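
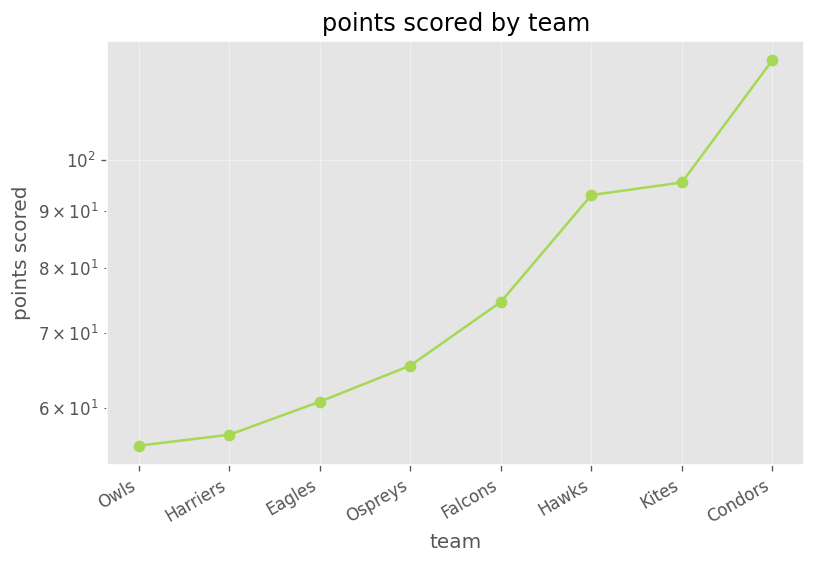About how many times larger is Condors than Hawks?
Condors ≈ 120, Hawks ≈ 90; 120/90 ≈ 1.33.

≈ 1.33×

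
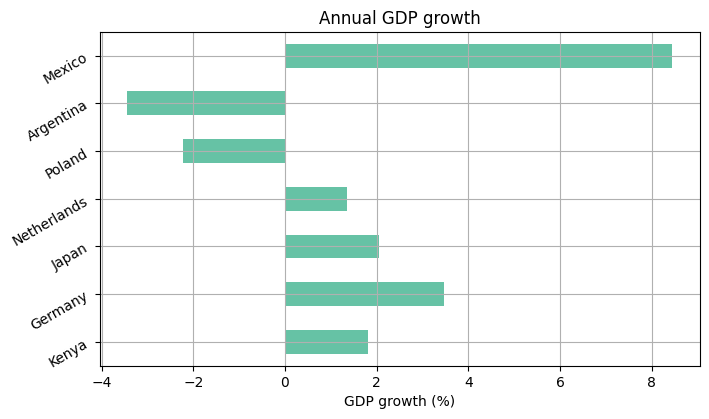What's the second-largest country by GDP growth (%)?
Top 3: Mexico ≈ 8, Germany ≈ 3, Japan ≈ 2.

Germany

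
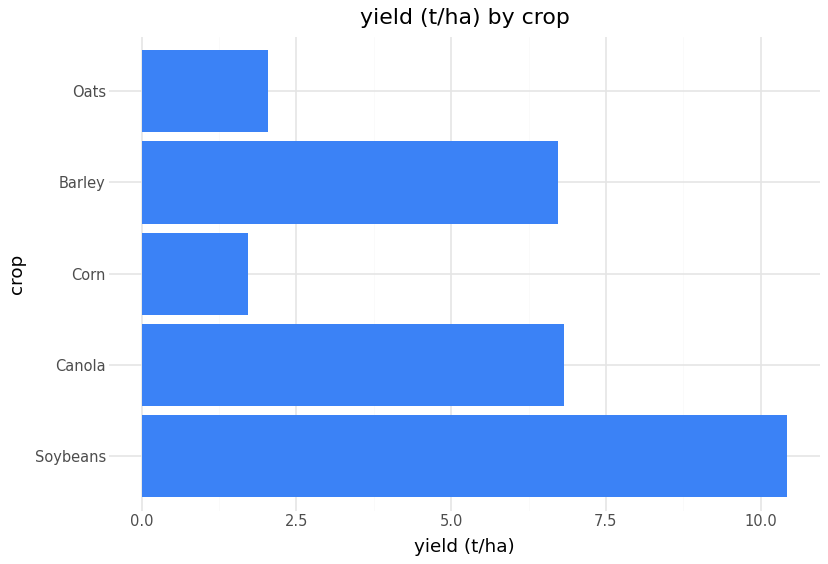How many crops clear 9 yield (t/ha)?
Above 9: Soybeans.

1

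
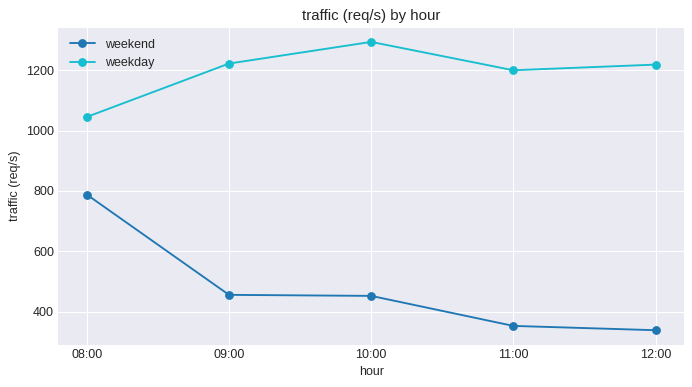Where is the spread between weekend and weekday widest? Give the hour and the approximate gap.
12:00, ≈ 900 req/s

12:00: weekend ≈ 300, weekday ≈ 1200 → gap ≈ 900. Next-largest (11:00) is only ≈ 800.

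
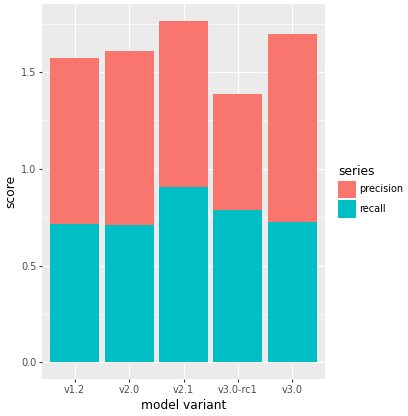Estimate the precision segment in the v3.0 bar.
precision top ≈ 1.6, bottom ≈ 0.8; segment ≈ 0.8.

≈ 0.8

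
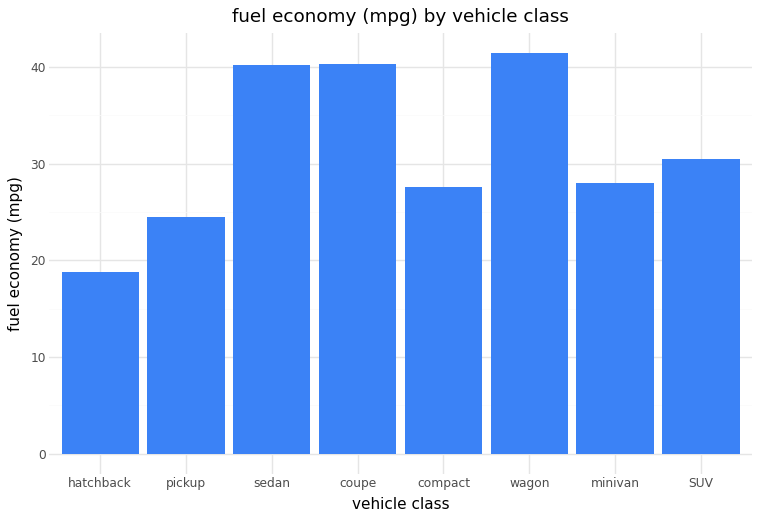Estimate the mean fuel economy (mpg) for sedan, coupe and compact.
(40 + 40 + 30) / 3 ≈ 37.

≈ 37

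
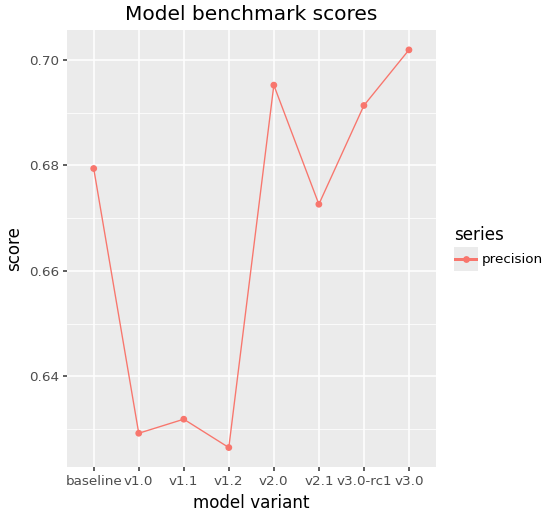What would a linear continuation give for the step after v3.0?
≈ 0.715

Last three: 0.67, 0.69, 0.70 → slope ≈ 0.015/step → next ≈ 0.715.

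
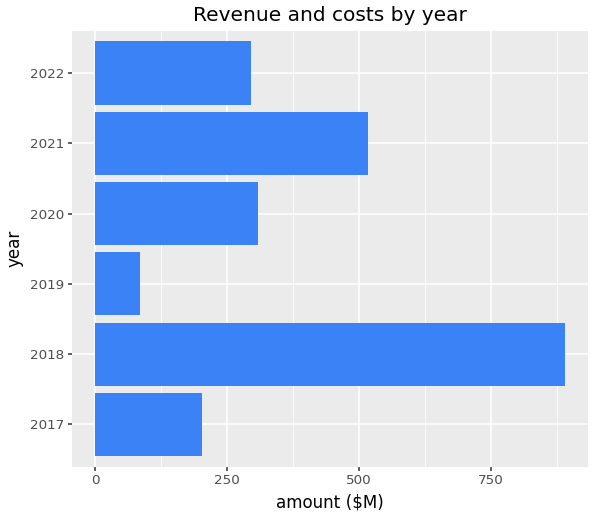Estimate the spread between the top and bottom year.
Max 2018 ≈ 900, min 2019 ≈ 100; range ≈ 800.

≈ 800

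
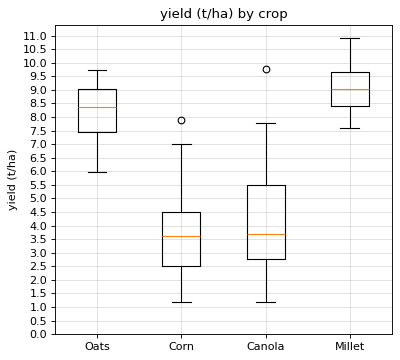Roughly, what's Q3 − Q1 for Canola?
Q3 ≈ 5.5, Q1 ≈ 3.0; IQR ≈ 2.5.

≈ 2.5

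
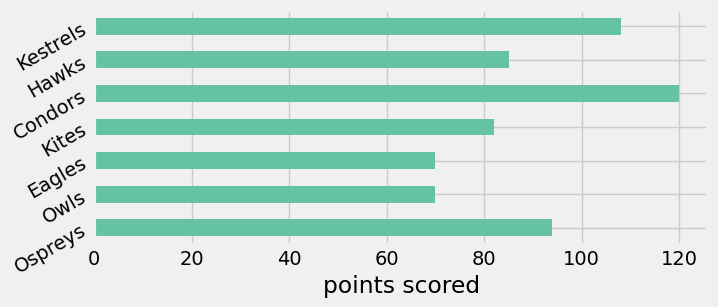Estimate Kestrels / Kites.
≈ 1.38×

Kestrels ≈ 110, Kites ≈ 80; 110/80 ≈ 1.38.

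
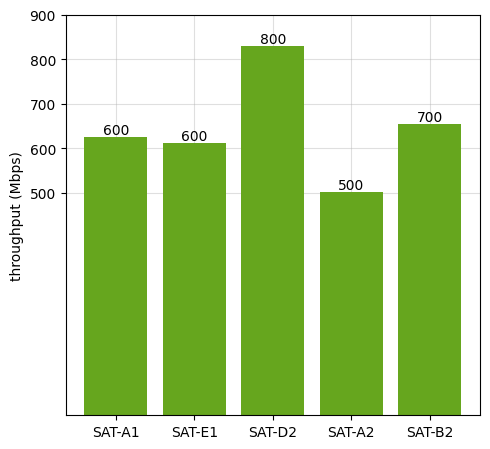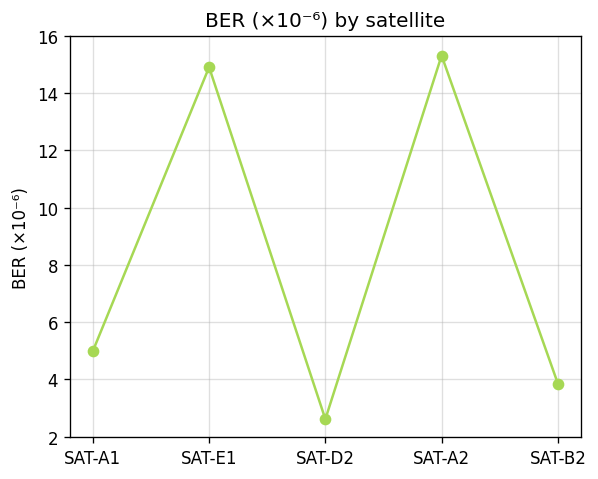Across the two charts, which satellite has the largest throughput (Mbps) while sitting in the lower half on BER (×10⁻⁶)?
Chart 2 median BER (×10⁻⁶) ≈ 4; below-median satellites: SAT-D2, SAT-B2. Among those, SAT-D2 has the highest throughput (Mbps) (≈ 800).

SAT-D2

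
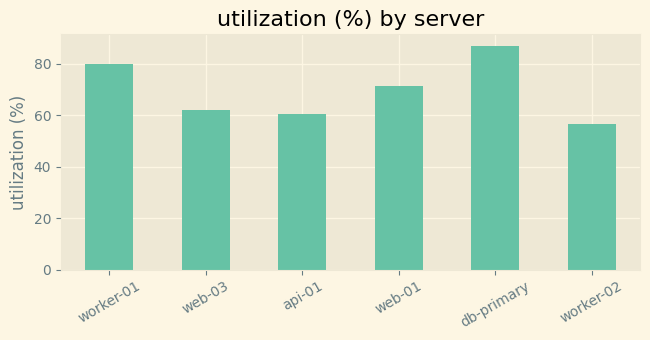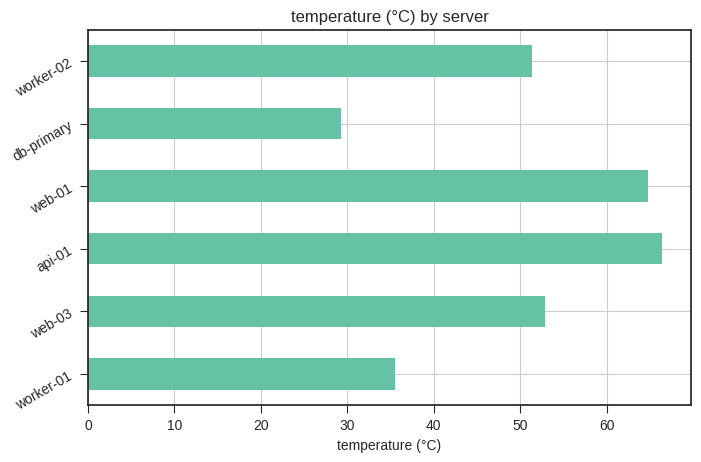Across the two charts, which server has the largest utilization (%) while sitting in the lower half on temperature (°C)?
Chart 2 median temperature (°C) ≈ 50; below-median servers: worker-01, db-primary, worker-02. Among those, db-primary has the highest utilization (%) (≈ 90).

db-primary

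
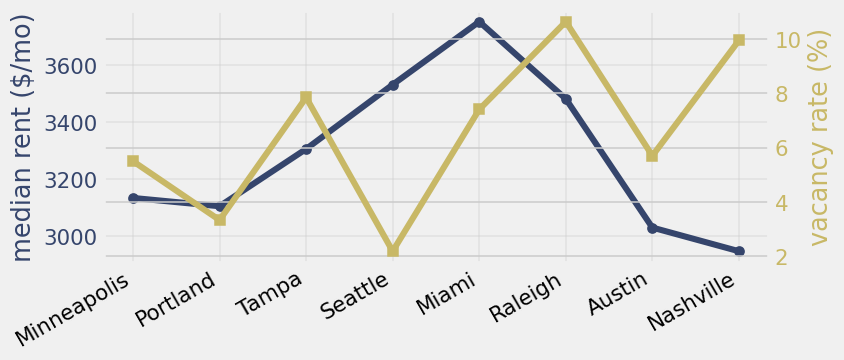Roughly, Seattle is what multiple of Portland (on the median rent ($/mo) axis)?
Seattle ≈ 3500, Portland ≈ 3100; 3500/3100 ≈ 1.13.

≈ 1.13×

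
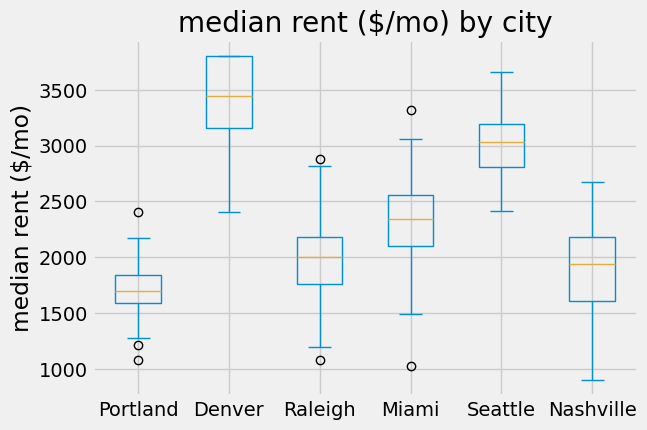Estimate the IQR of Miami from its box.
≈ 400

Q3 ≈ 2600, Q1 ≈ 2200; IQR ≈ 400.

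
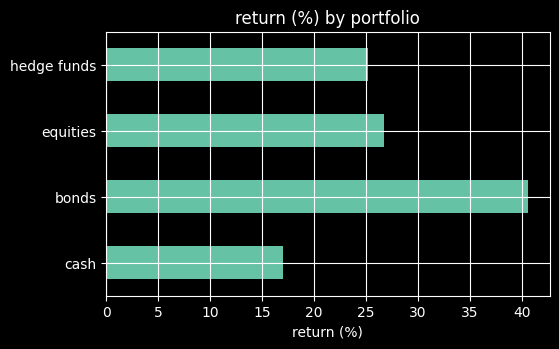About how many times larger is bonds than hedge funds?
≈ 1.6×

bonds ≈ 40, hedge funds ≈ 25; 40/25 ≈ 1.6.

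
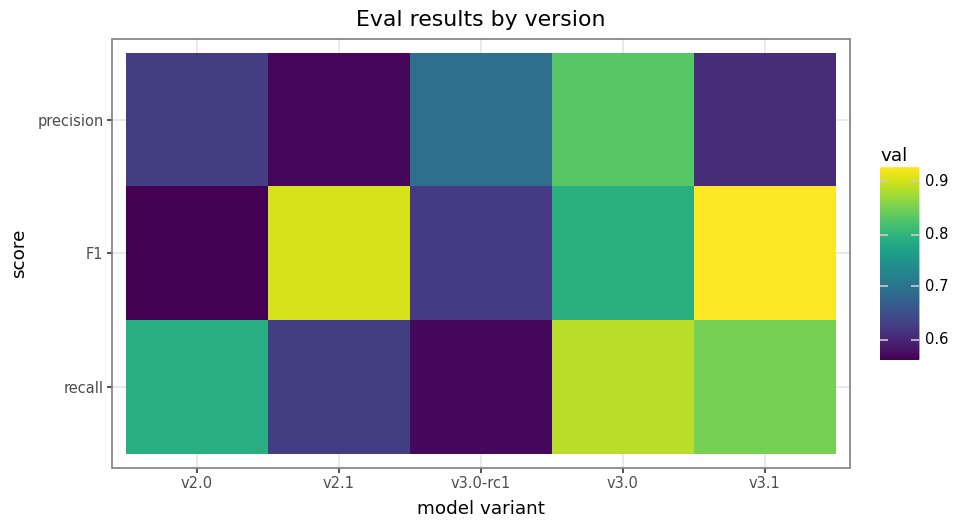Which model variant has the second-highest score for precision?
v3.0-rc1

Top 3 for precision: v3.0 ≈ 0.85, v3.0-rc1 ≈ 0.70, v2.0 ≈ 0.60.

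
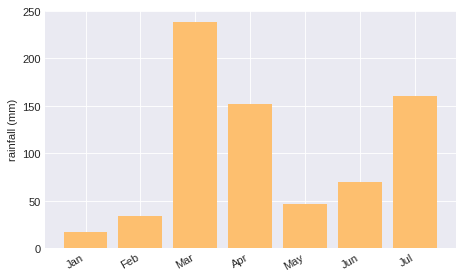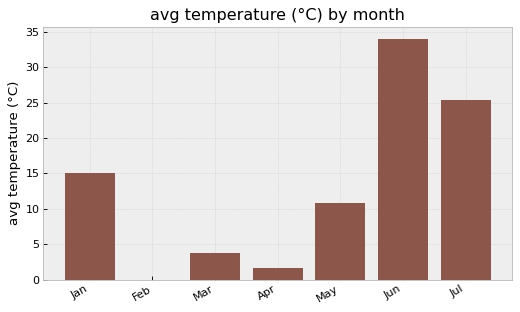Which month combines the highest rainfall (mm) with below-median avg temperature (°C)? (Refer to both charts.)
Chart 2 median avg temperature (°C) ≈ 10; below-median months: Feb, Mar, Apr. Among those, Mar has the highest rainfall (mm) (≈ 250).

Mar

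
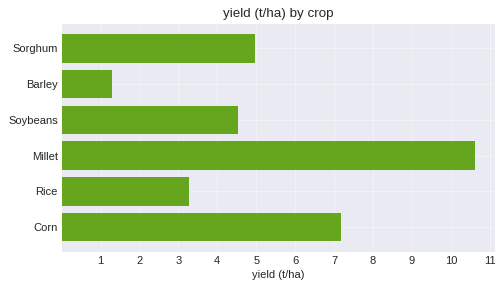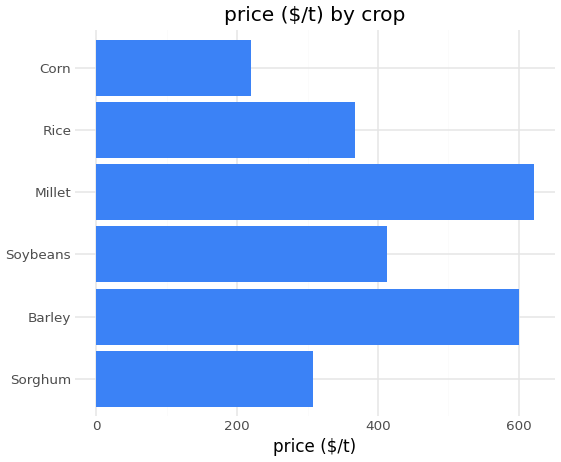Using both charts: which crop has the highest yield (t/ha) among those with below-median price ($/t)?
Chart 2 median price ($/t) ≈ 400; below-median crops: Sorghum, Rice, Corn. Among those, Corn has the highest yield (t/ha) (≈ 7).

Corn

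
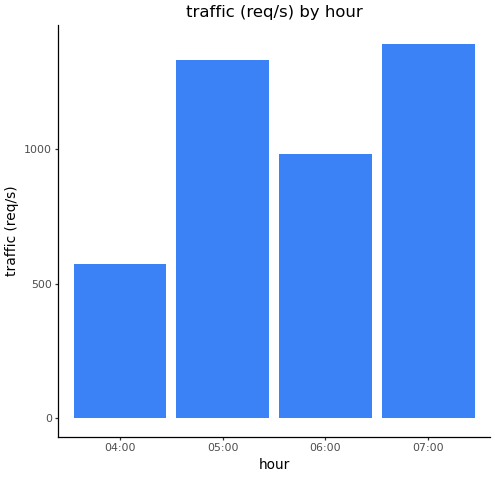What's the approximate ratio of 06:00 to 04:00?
06:00 ≈ 1000, 04:00 ≈ 600; 1000/600 ≈ 1.67.

≈ 1.67×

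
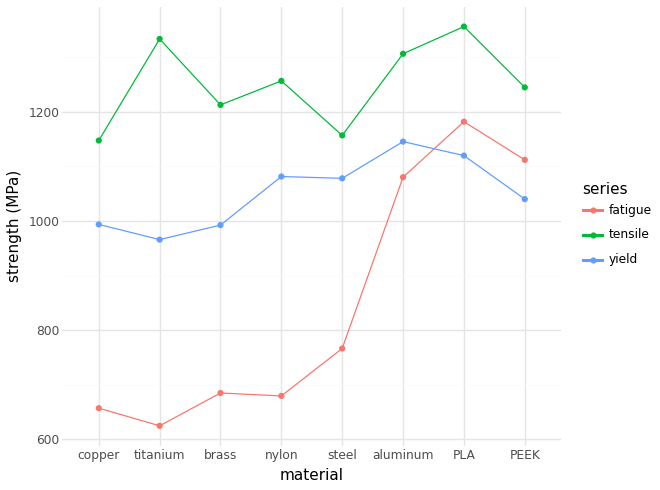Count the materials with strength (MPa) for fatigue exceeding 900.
Above 900: aluminum, PLA, PEEK.

3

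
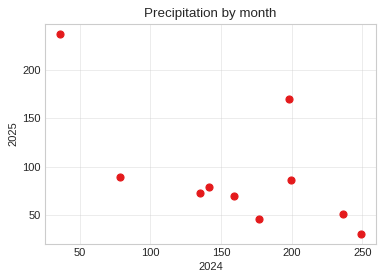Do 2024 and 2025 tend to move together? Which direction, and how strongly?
negative, moderate

Points are negatively correlated; moderate (|r| ≈ 0.6).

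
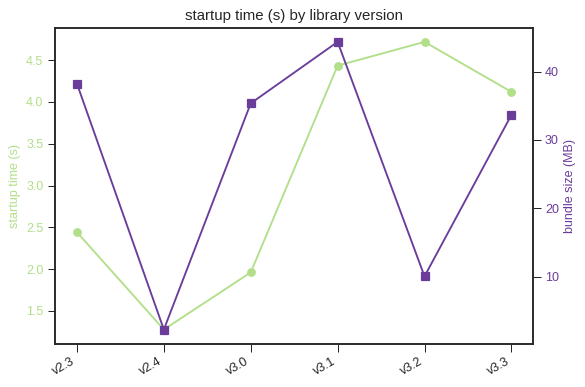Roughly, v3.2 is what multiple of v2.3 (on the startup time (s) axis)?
v3.2 ≈ 4.5, v2.3 ≈ 2.5; 4.5/2.5 ≈ 1.8.

≈ 1.8×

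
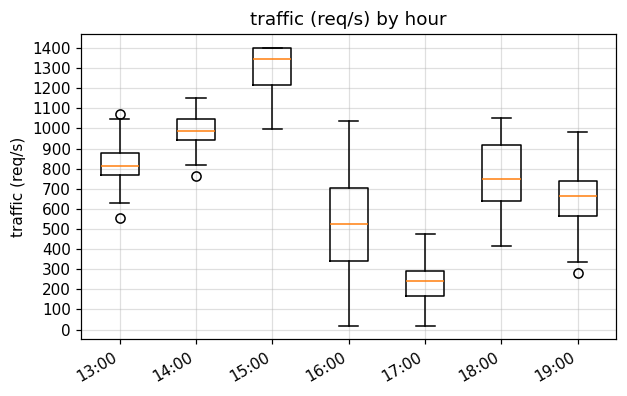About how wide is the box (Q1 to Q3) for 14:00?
≈ 100

Q3 ≈ 1000, Q1 ≈ 900; IQR ≈ 100.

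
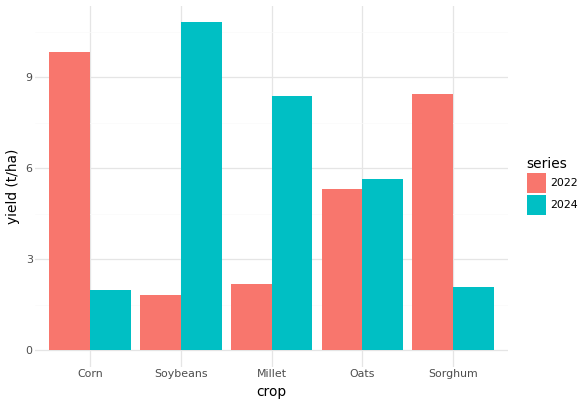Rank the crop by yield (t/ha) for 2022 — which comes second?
Top 3 for 2022: Corn ≈ 10, Sorghum ≈ 8, Oats ≈ 5.

Sorghum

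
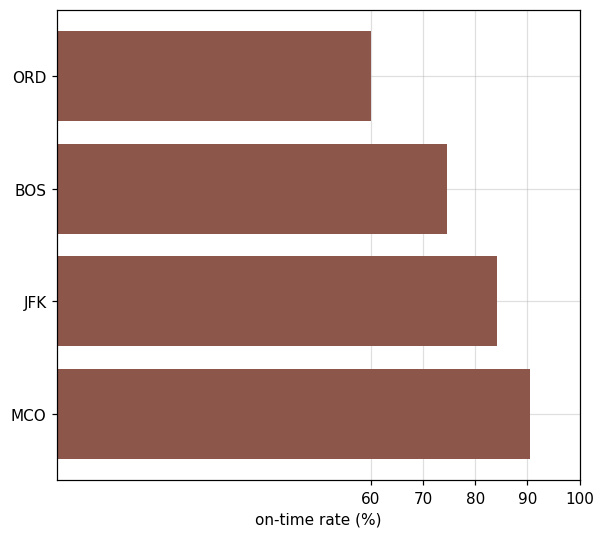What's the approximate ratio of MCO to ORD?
MCO ≈ 90, ORD ≈ 60; 90/60 ≈ 1.5.

≈ 1.5×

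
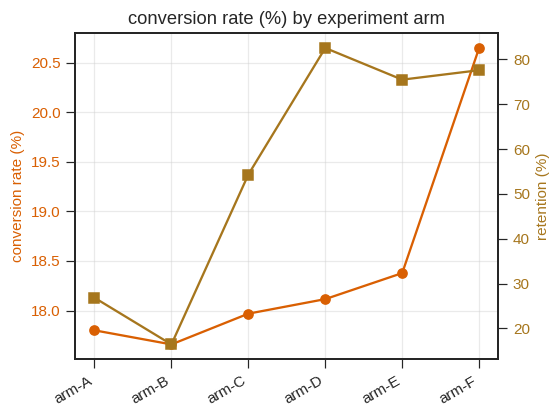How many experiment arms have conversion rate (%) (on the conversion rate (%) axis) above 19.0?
1

Above 19.0: arm-F.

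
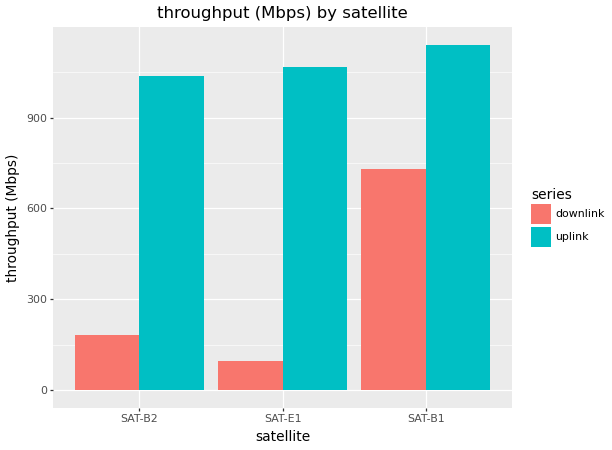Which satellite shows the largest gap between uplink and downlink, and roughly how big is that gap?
SAT-E1, ≈ 1000 Mbps

SAT-E1: uplink ≈ 1100, downlink ≈ 100 → gap ≈ 1000. Next-largest (SAT-B2) is only ≈ 800.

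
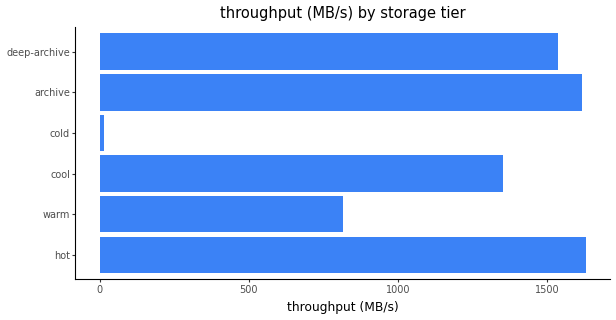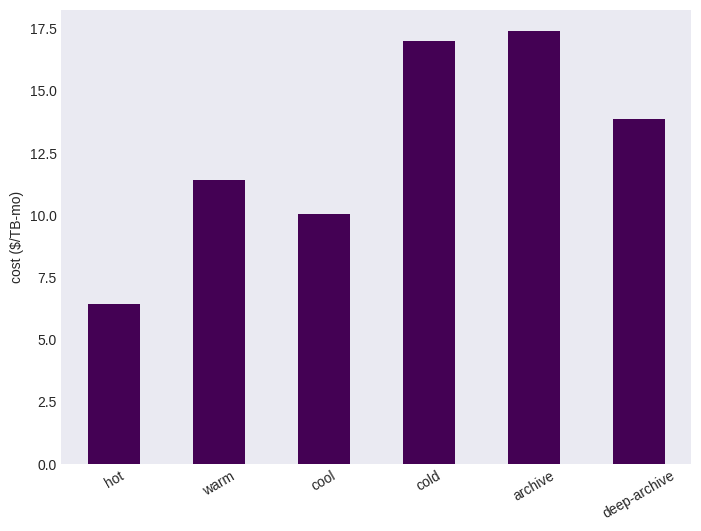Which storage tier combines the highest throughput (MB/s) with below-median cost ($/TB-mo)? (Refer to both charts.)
hot

Chart 2 median cost ($/TB-mo) ≈ 12; below-median storage tiers: hot, warm, cool. Among those, hot has the highest throughput (MB/s) (≈ 1600).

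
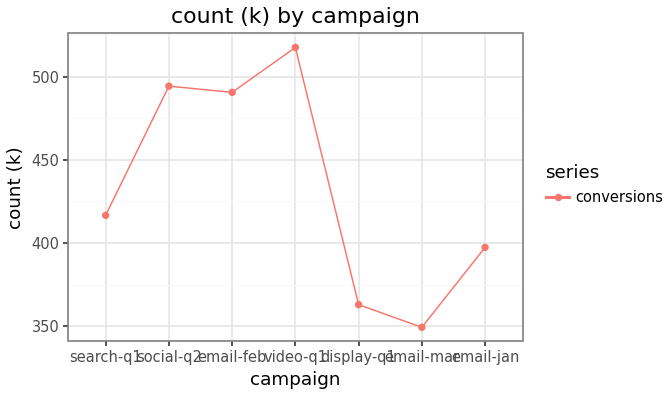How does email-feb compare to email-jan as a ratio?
≈ 1.25×

email-feb ≈ 500, email-jan ≈ 400; 500/400 ≈ 1.25.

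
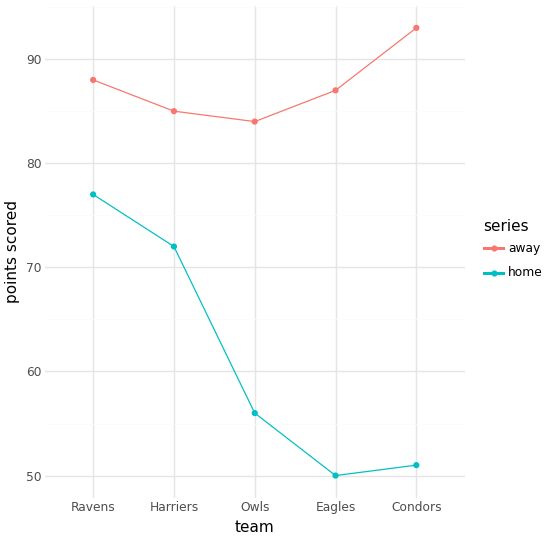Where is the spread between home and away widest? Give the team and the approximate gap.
Condors: home ≈ 50, away ≈ 95 → gap ≈ 45. Next-largest (Eagles) is only ≈ 35.

Condors, ≈ 45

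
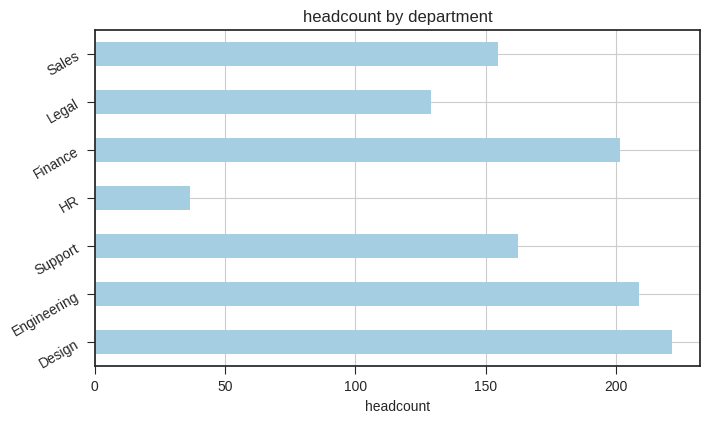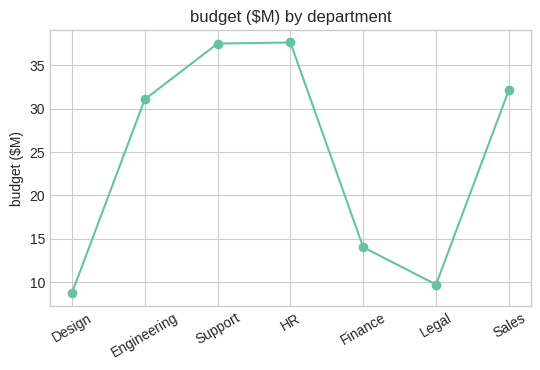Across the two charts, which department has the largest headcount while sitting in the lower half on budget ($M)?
Chart 2 median budget ($M) ≈ 30; below-median departments: Design, Finance, Legal. Among those, Design has the highest headcount (≈ 225).

Design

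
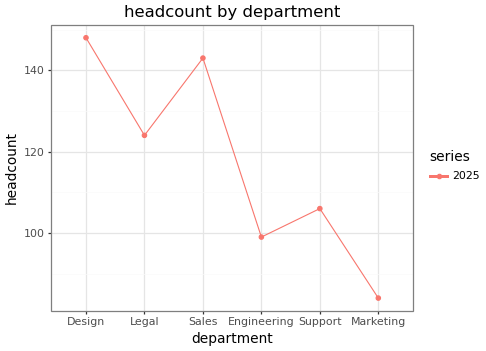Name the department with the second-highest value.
Sales

Top 3: Design ≈ 150, Sales ≈ 140, Legal ≈ 120.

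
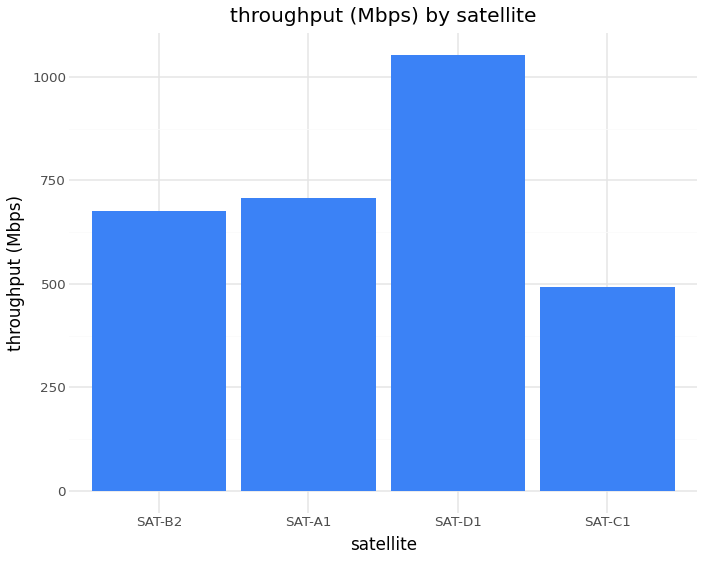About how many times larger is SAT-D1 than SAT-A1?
SAT-D1 ≈ 1100, SAT-A1 ≈ 700; 1100/700 ≈ 1.57.

≈ 1.57×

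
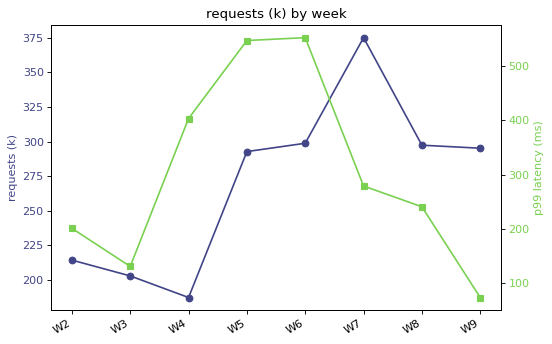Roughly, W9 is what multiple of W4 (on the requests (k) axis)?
≈ 1.67×

W9 ≈ 300, W4 ≈ 180; 300/180 ≈ 1.67.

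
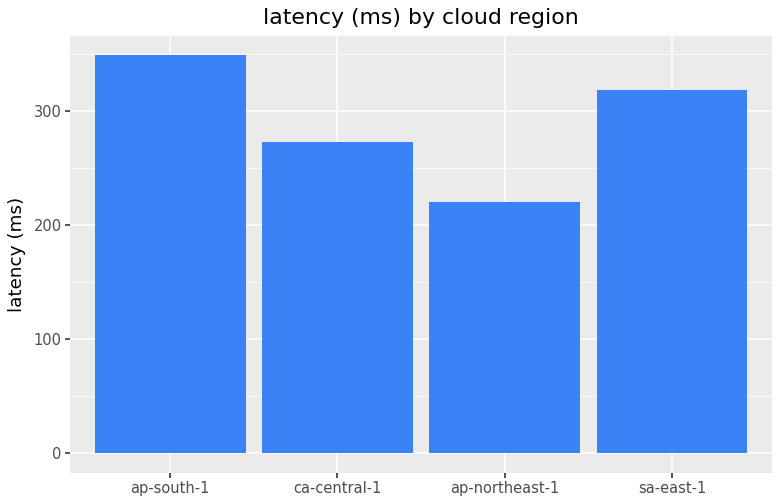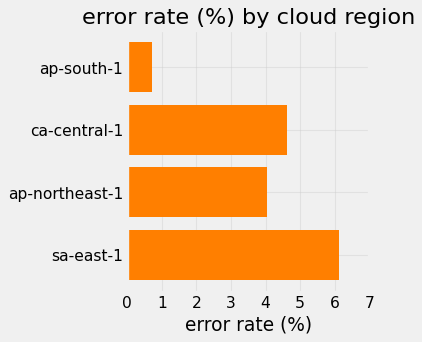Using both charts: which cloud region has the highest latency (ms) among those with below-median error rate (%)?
Chart 2 median error rate (%) ≈ 4; below-median cloud regions: ap-south-1, ap-northeast-1. Among those, ap-south-1 has the highest latency (ms) (≈ 350).

ap-south-1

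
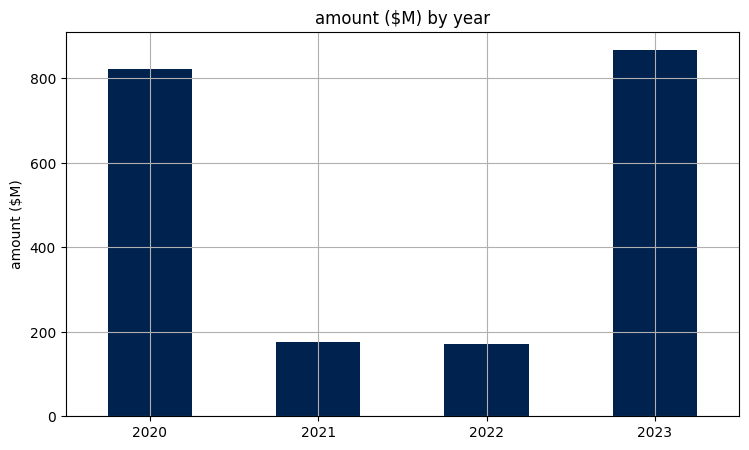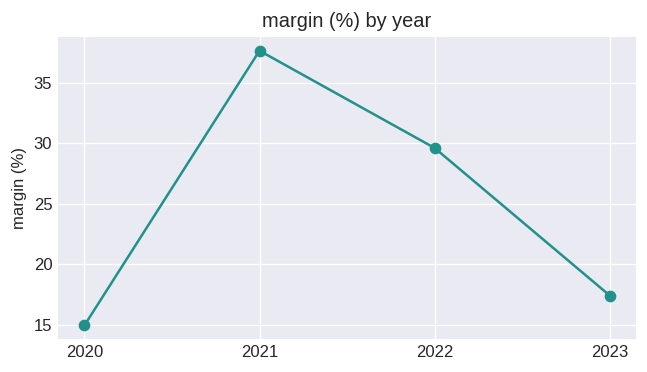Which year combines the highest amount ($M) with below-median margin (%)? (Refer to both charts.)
Chart 2 median margin (%) ≈ 25; below-median years: 2020, 2023. Among those, 2023 has the highest amount ($M) (≈ 900).

2023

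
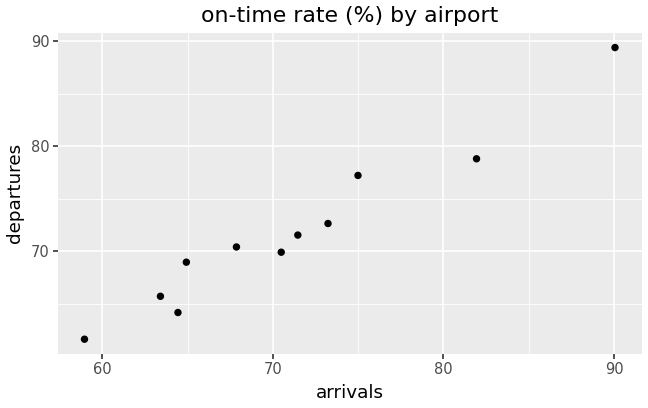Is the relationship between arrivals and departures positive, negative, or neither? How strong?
positive, strong

Points are positively correlated; strong (|r| ≈ 1.0).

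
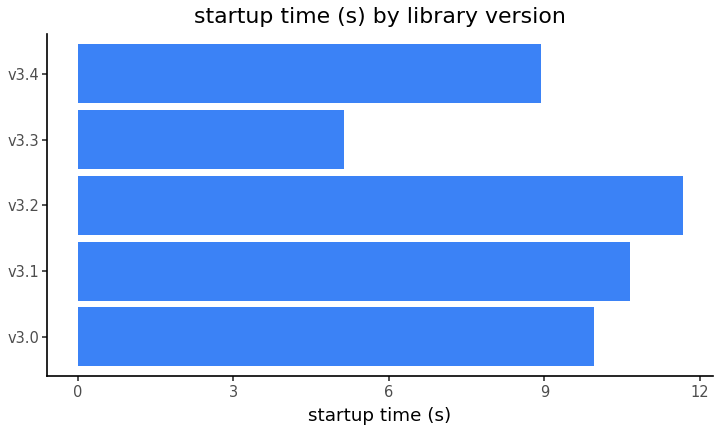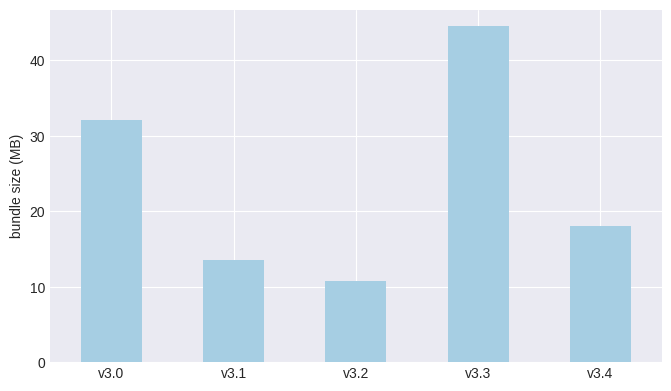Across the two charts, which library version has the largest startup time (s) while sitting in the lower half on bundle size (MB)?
Chart 2 median bundle size (MB) ≈ 20; below-median library versions: v3.1, v3.2. Among those, v3.2 has the highest startup time (s) (≈ 12).

v3.2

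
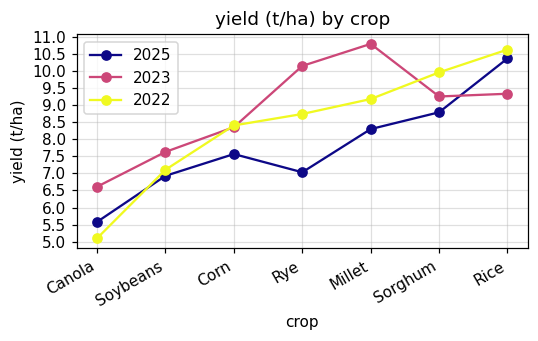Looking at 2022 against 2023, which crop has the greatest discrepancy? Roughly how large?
Millet: 2022 ≈ 9.0, 2023 ≈ 11.0 → gap ≈ 2.0. Next-largest (Canola) is only ≈ 1.5.

Millet, ≈ 2.0 t/ha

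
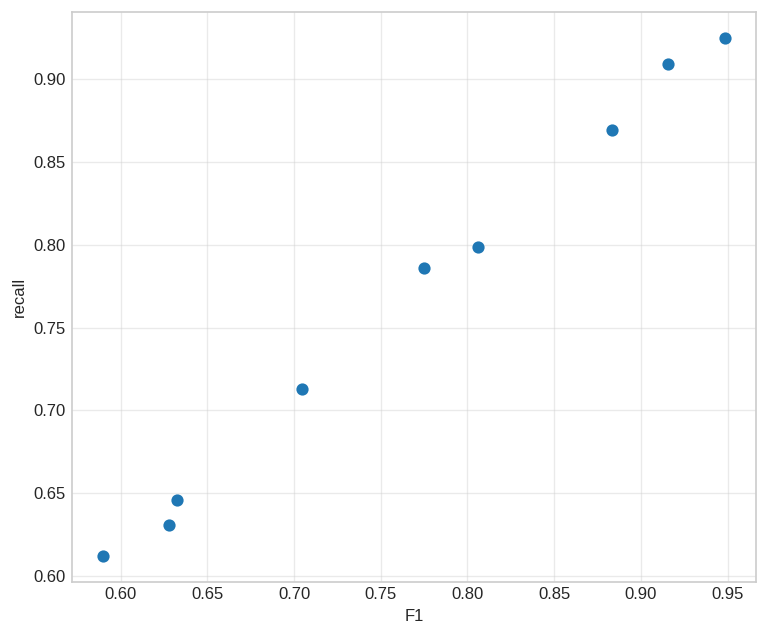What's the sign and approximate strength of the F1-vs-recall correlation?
positive, strong

Points are positively correlated; strong (|r| ≈ 1.0).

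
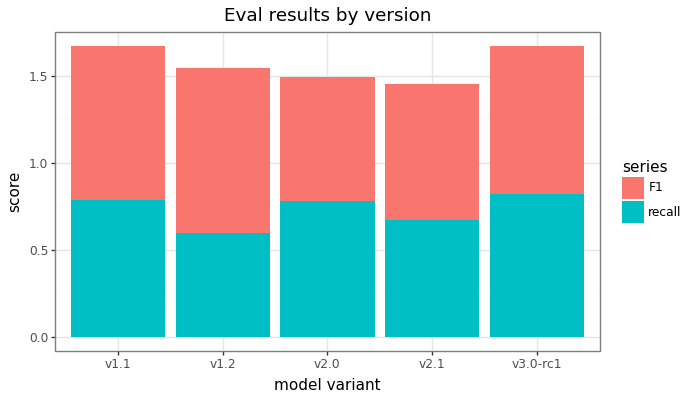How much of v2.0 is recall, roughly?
≈ 0.8

recall top ≈ 0.8, bottom ≈ 0.0; segment ≈ 0.8.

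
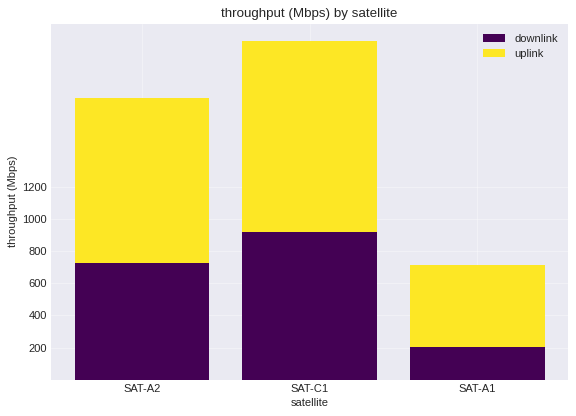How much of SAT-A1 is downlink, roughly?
≈ 200

downlink top ≈ 200, bottom ≈ 0; segment ≈ 200.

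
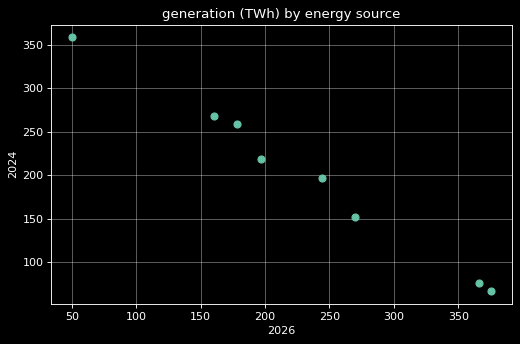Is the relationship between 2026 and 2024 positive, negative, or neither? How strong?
negative, strong

Points are negatively correlated; strong (|r| ≈ 1.0).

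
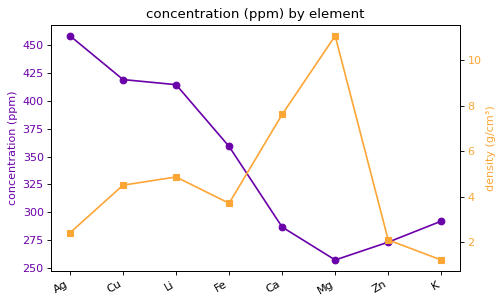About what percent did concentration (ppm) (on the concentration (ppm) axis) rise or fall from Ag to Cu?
≈ -8.7%

Ag ≈ 460, Cu ≈ 420; (420 − 460) / 460 ≈ -8.7%.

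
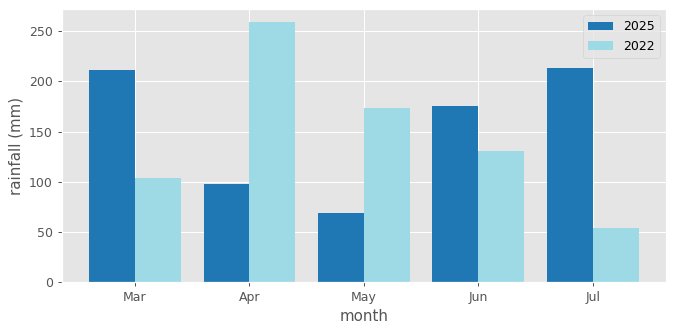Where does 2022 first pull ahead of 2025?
Mar: 2022 ≈ 100 vs 2025 ≈ 200 (not yet); Apr: 2022 ≈ 250 vs 2025 ≈ 100 (first crossover).

Apr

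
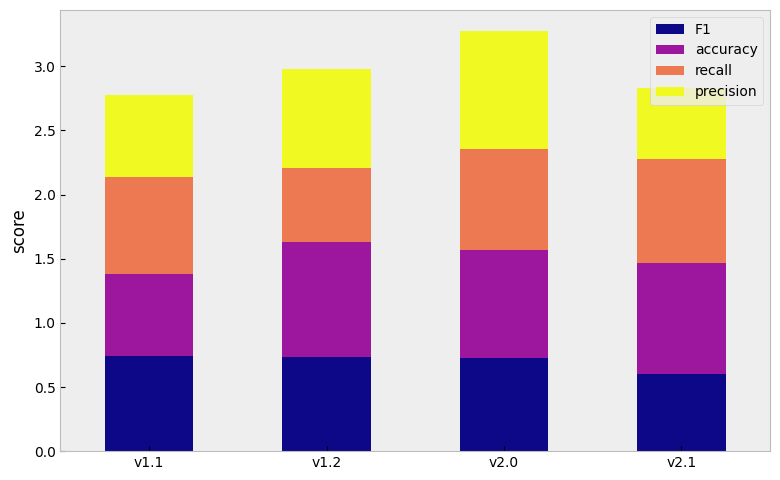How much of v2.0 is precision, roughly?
≈ 1.0

precision top ≈ 3.5, bottom ≈ 2.5; segment ≈ 1.0.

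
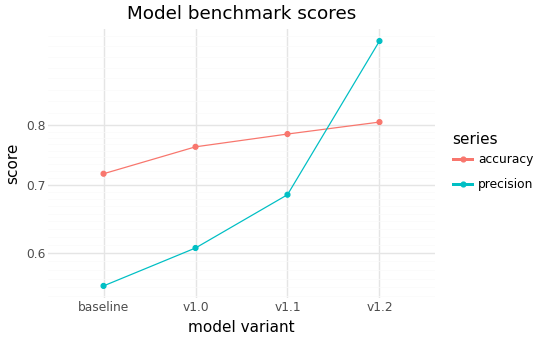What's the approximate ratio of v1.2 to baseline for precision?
v1.2 ≈ 0.95, baseline ≈ 0.55; 0.95/0.55 ≈ 1.73.

≈ 1.73×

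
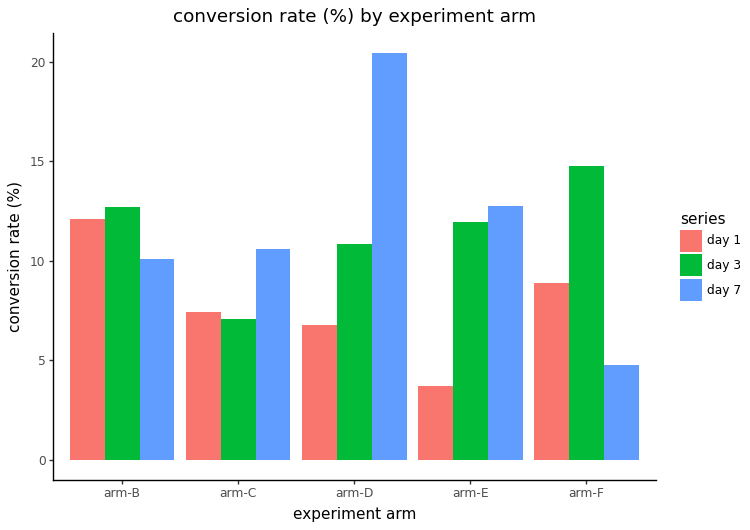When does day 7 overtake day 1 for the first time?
arm-C

arm-B: day 7 ≈ 10 vs day 1 ≈ 12 (not yet); arm-C: day 7 ≈ 10 vs day 1 ≈ 8 (first crossover).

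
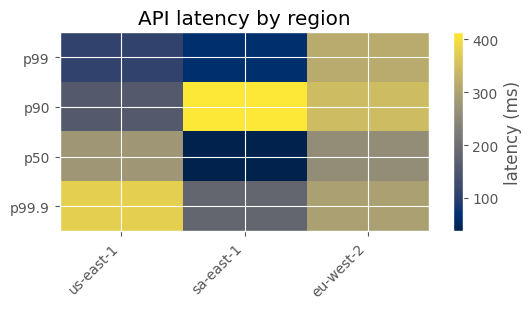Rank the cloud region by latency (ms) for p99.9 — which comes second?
eu-west-2

Top 3 for p99.9: us-east-1 ≈ 400, eu-west-2 ≈ 300, sa-east-1 ≈ 200.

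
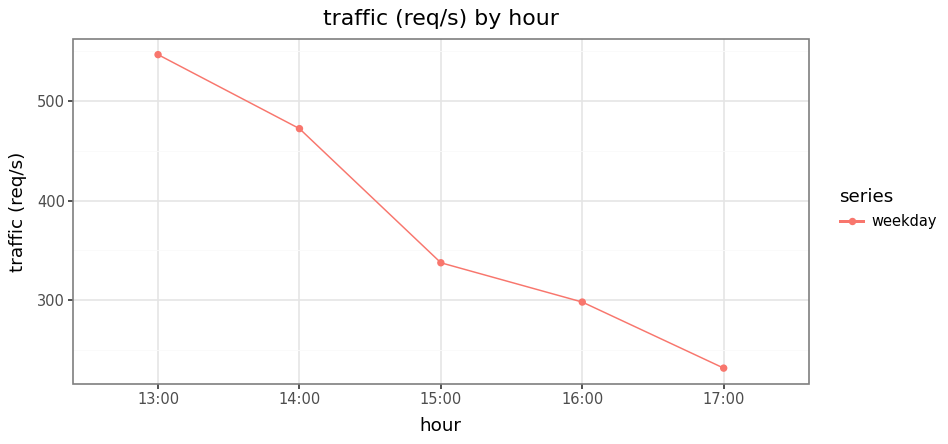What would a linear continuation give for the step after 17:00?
≈ 200

Last three: 350, 300, 250 → slope ≈ -50/step → next ≈ 200.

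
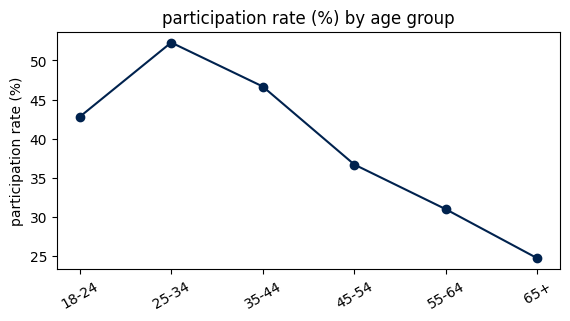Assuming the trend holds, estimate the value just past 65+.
Last three: 35, 30, 25 → slope ≈ -5/step → next ≈ 20.

≈ 20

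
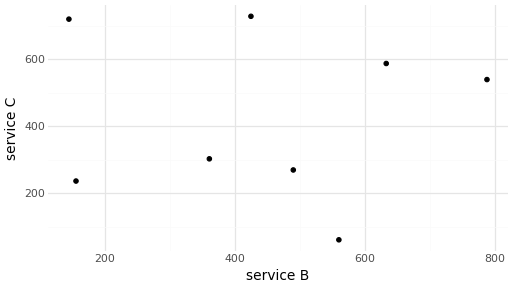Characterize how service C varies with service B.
Points are roughly uncorrelated; weak (|r| ≈ 0.0).

no clear correlation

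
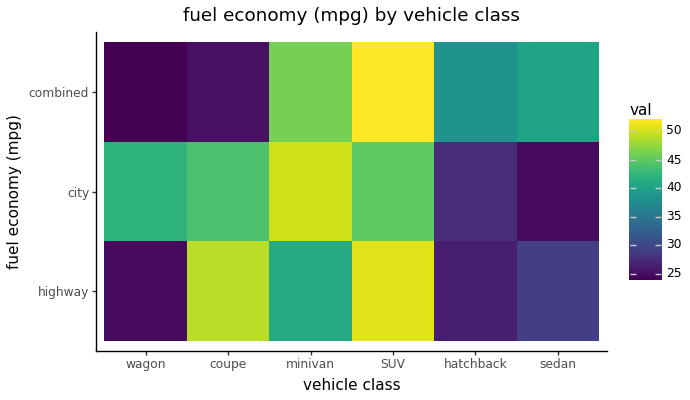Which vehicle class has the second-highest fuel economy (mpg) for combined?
Top 3 for combined: SUV ≈ 50, minivan ≈ 45, sedan ≈ 40.

minivan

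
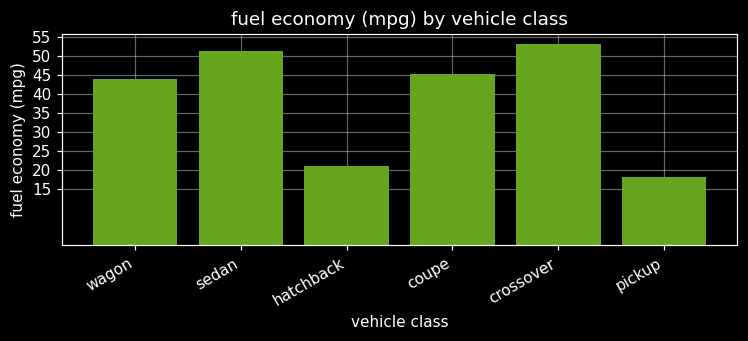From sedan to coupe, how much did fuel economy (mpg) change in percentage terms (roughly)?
≈ -10%

sedan ≈ 50, coupe ≈ 45; (45 − 50) / 50 ≈ -10%.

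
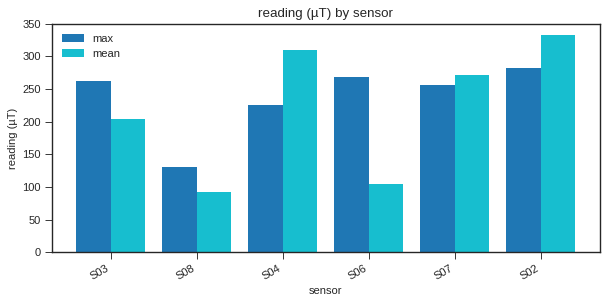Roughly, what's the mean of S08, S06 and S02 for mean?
(100 + 100 + 350) / 3 ≈ 183.

≈ 183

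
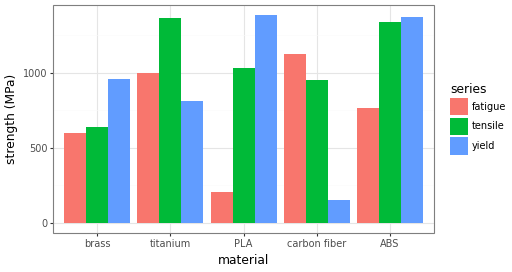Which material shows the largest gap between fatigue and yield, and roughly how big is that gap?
PLA, ≈ 1200 MPa

PLA: fatigue ≈ 200, yield ≈ 1400 → gap ≈ 1200. Next-largest (carbon fiber) is only ≈ 1000.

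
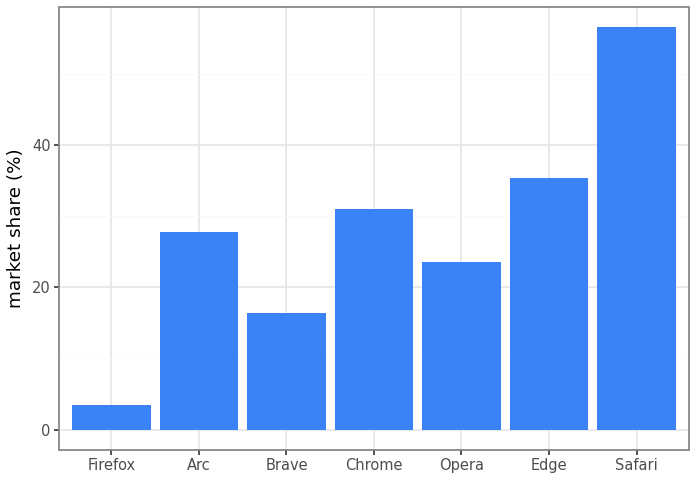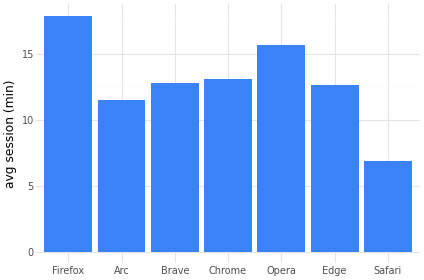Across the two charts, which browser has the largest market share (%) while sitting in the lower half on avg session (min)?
Safari

Chart 2 median avg session (min) ≈ 12; below-median browsers: Arc, Edge, Safari. Among those, Safari has the highest market share (%) (≈ 60).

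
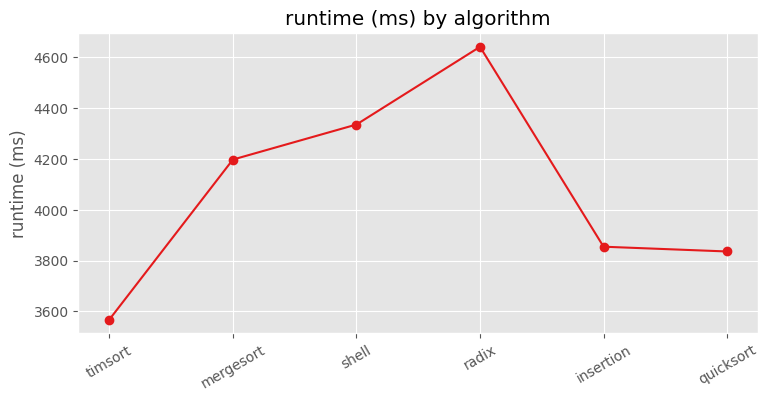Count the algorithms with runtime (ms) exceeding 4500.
Above 4500: radix.

1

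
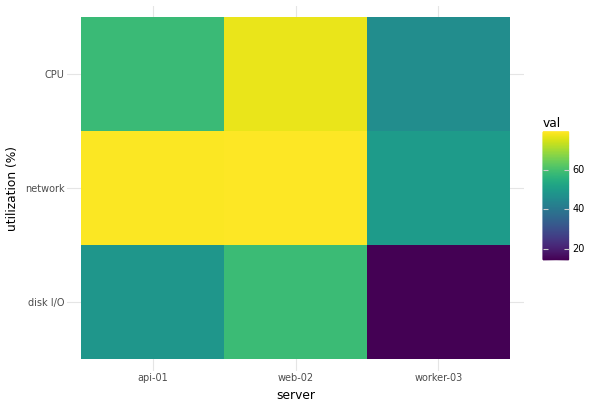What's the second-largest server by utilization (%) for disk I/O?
Top 3 for disk I/O: web-02 ≈ 60, api-01 ≈ 50, worker-03 ≈ 10.

api-01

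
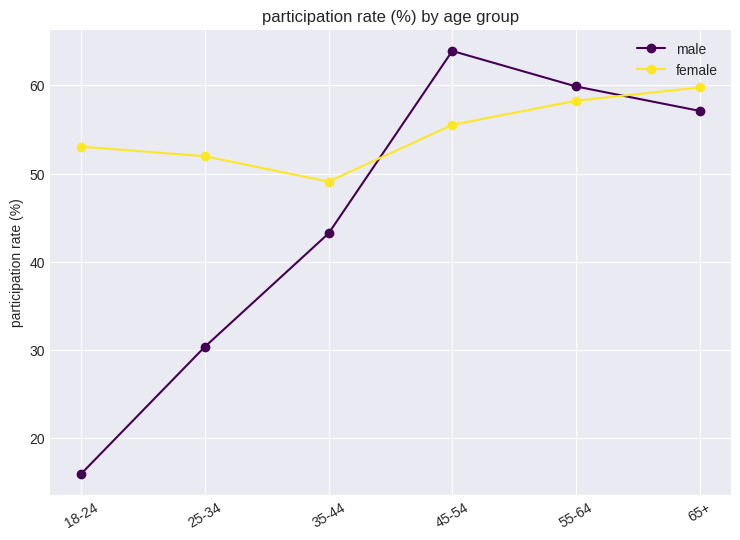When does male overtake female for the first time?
45-54

35-44: male ≈ 45 vs female ≈ 50 (not yet); 45-54: male ≈ 65 vs female ≈ 55 (first crossover).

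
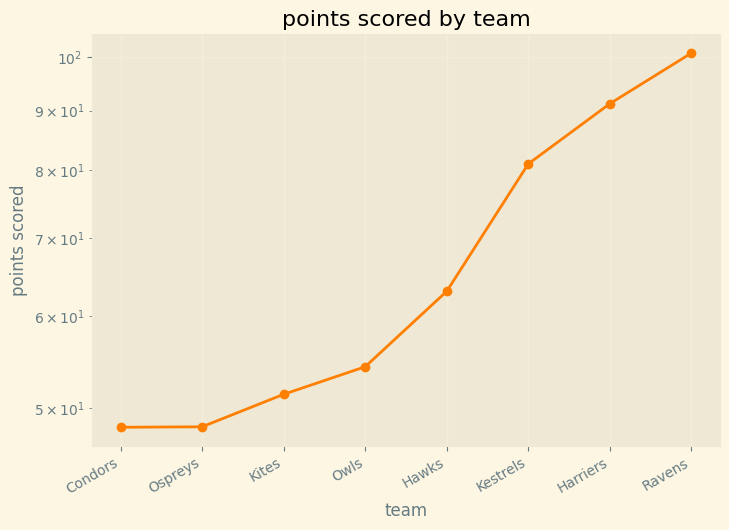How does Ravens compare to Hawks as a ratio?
Ravens ≈ 100, Hawks ≈ 65; 100/65 ≈ 1.54.

≈ 1.54×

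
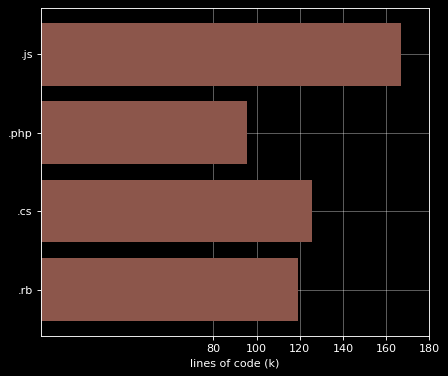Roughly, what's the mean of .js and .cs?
(160 + 120) / 2 ≈ 140.

≈ 140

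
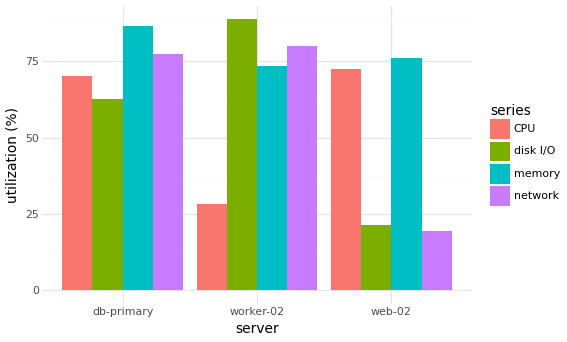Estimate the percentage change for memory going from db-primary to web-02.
db-primary ≈ 90, web-02 ≈ 80; (80 − 90) / 90 ≈ -11.1%.

≈ -11.1%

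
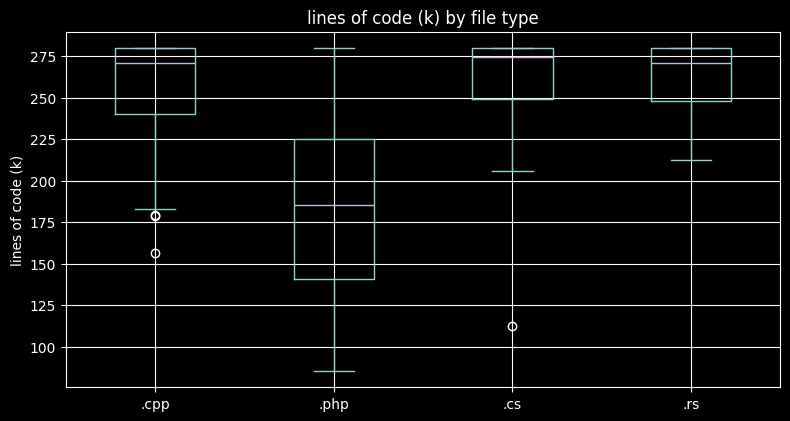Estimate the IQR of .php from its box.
≈ 90

Q3 ≈ 230, Q1 ≈ 140; IQR ≈ 90.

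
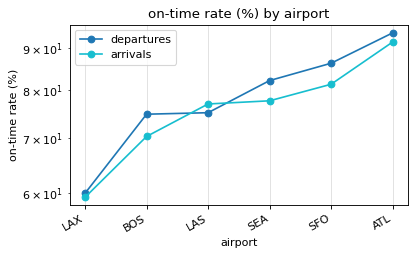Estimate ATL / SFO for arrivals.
ATL ≈ 90, SFO ≈ 80; 90/80 ≈ 1.12.

≈ 1.12×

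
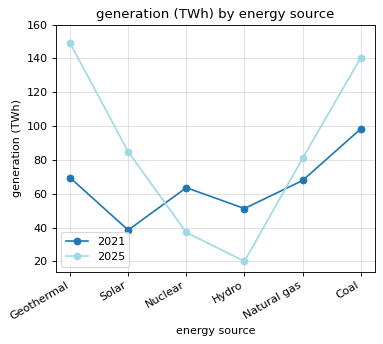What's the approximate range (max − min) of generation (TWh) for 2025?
Max Geothermal ≈ 140, min Hydro ≈ 20; range ≈ 120.

≈ 120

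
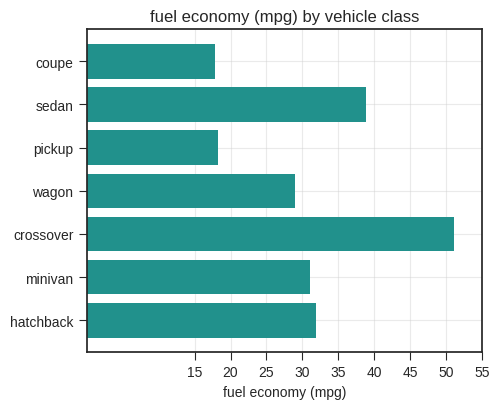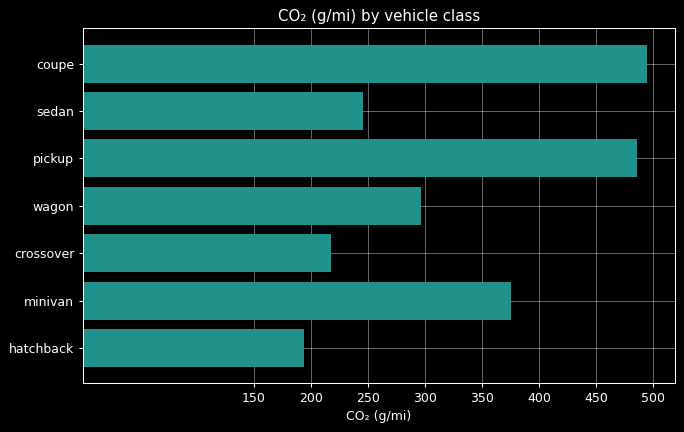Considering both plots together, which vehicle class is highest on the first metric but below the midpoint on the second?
crossover

Chart 2 median CO₂ (g/mi) ≈ 300; below-median vehicle classes: sedan, crossover, hatchback. Among those, crossover has the highest fuel economy (mpg) (≈ 50).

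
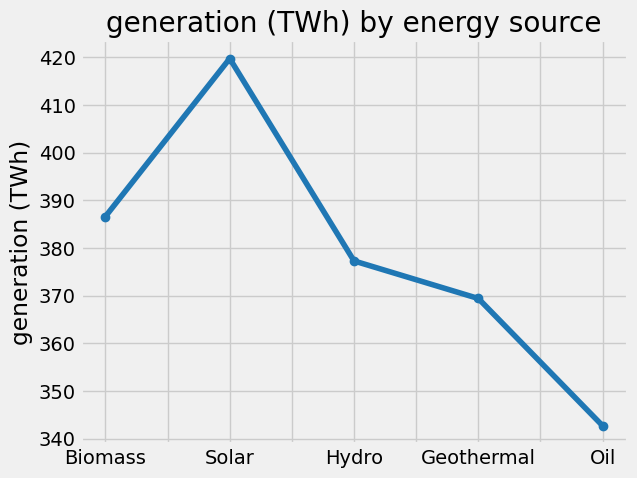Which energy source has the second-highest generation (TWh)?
Top 3: Solar ≈ 420, Biomass ≈ 390, Hydro ≈ 380.

Biomass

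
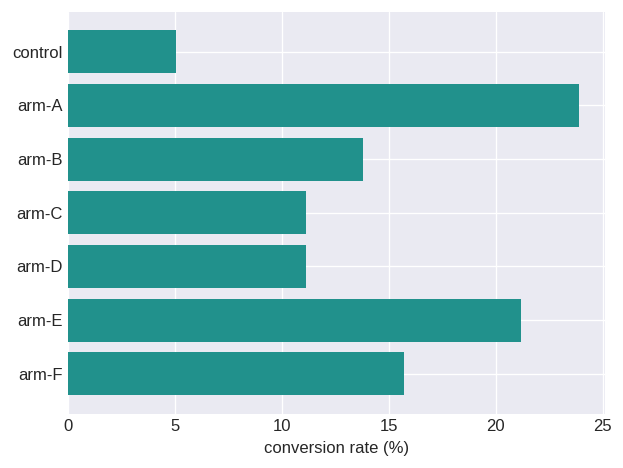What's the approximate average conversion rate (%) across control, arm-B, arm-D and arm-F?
≈ 12

(6 + 14 + 12 + 16) / 4 ≈ 12.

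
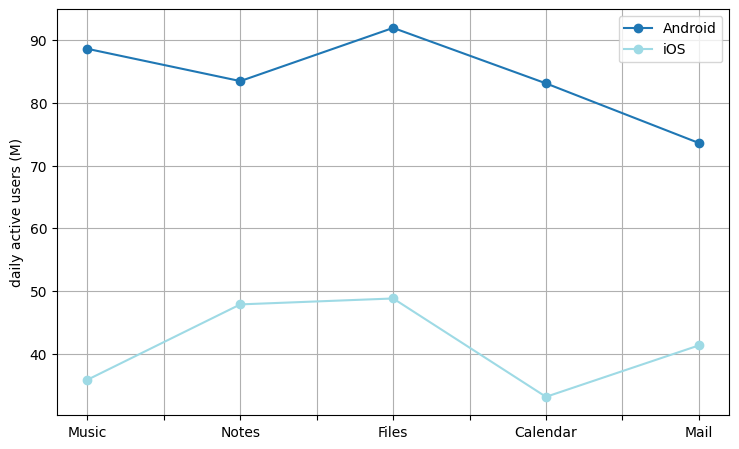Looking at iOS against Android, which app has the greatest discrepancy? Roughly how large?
Music, ≈ 55 M

Music: iOS ≈ 35, Android ≈ 90 → gap ≈ 55. Next-largest (Calendar) is only ≈ 50.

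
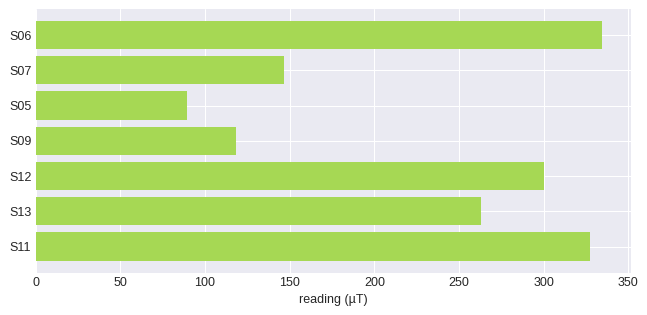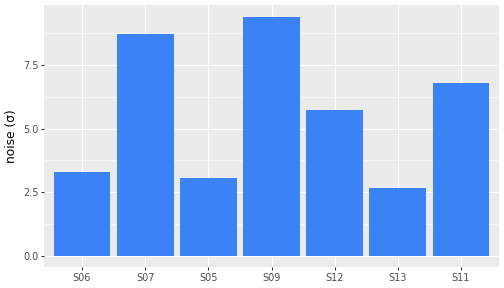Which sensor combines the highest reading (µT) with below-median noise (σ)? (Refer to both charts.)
Chart 2 median noise (σ) ≈ 6; below-median sensors: S06, S05, S13. Among those, S06 has the highest reading (µT) (≈ 350).

S06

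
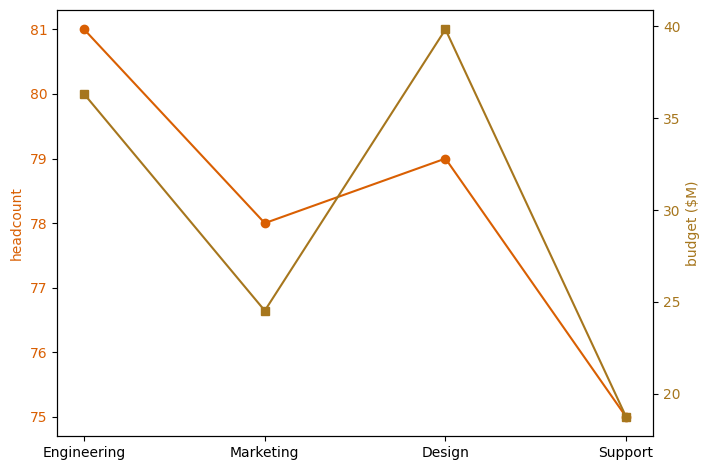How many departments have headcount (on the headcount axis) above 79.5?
Above 79.5: Engineering.

1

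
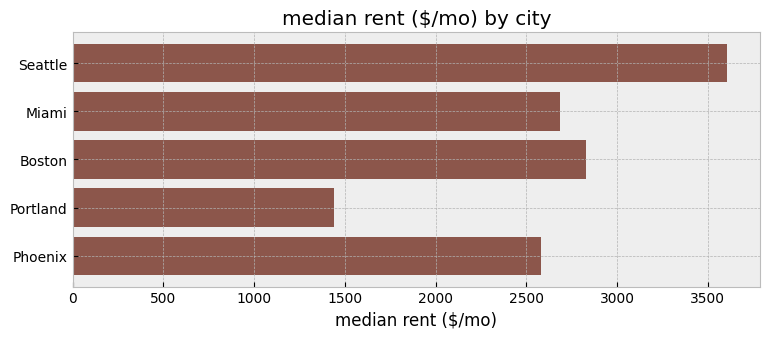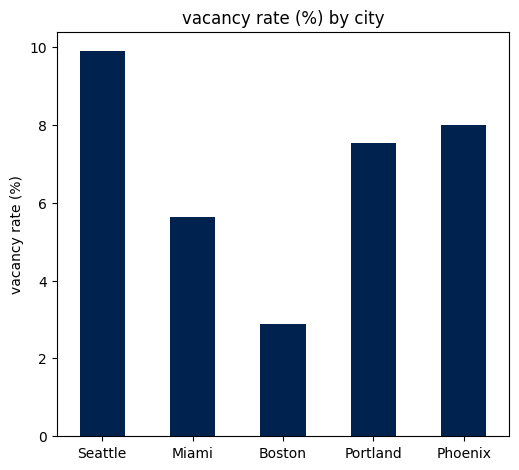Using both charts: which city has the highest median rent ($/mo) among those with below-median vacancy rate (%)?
Boston

Chart 2 median vacancy rate (%) ≈ 8; below-median cities: Miami, Boston. Among those, Boston has the highest median rent ($/mo) (≈ 3000).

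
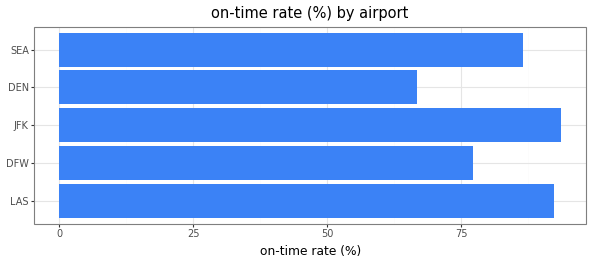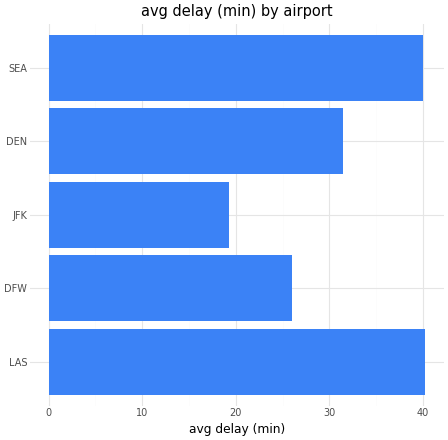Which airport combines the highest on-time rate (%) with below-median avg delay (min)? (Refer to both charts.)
Chart 2 median avg delay (min) ≈ 30; below-median airports: DFW, JFK. Among those, JFK has the highest on-time rate (%) (≈ 90).

JFK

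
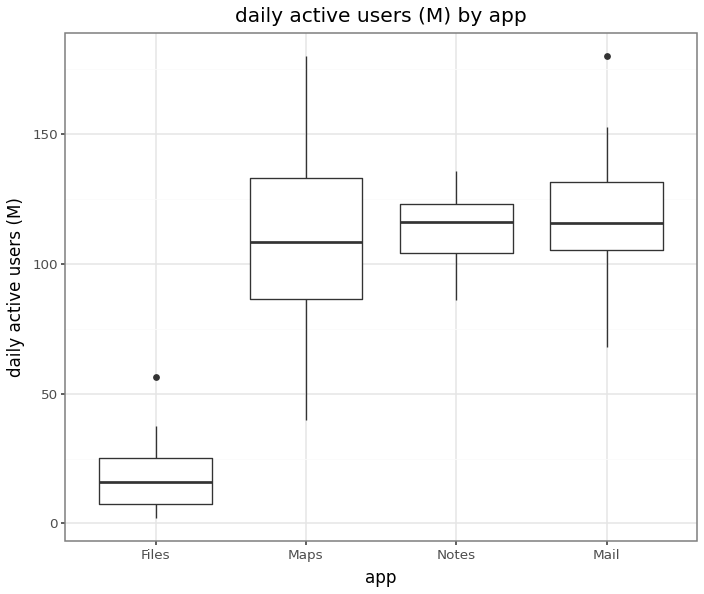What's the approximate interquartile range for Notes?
Q3 ≈ 120, Q1 ≈ 100; IQR ≈ 20.

≈ 20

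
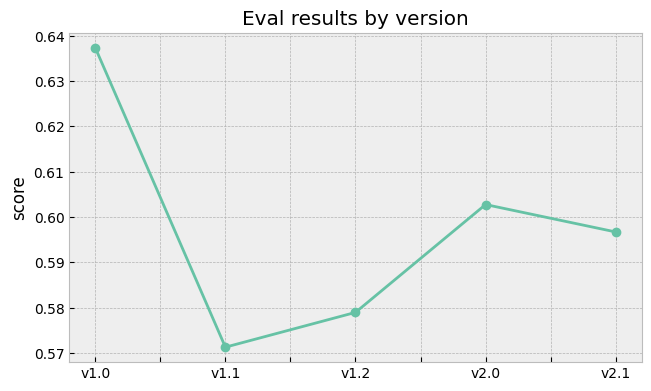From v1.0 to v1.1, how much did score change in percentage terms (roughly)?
≈ -10.9%

v1.0 ≈ 0.64, v1.1 ≈ 0.57; (0.57 − 0.64) / 0.64 ≈ -10.9%.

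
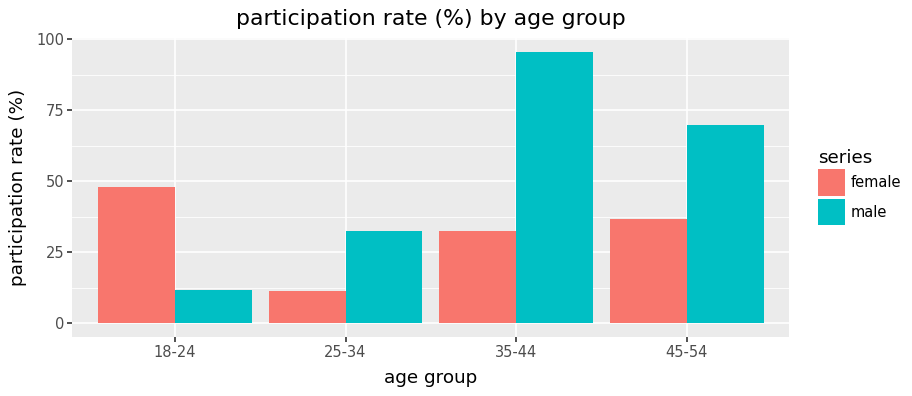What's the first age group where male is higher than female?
18-24: male ≈ 10 vs female ≈ 50 (not yet); 25-34: male ≈ 30 vs female ≈ 10 (first crossover).

25-34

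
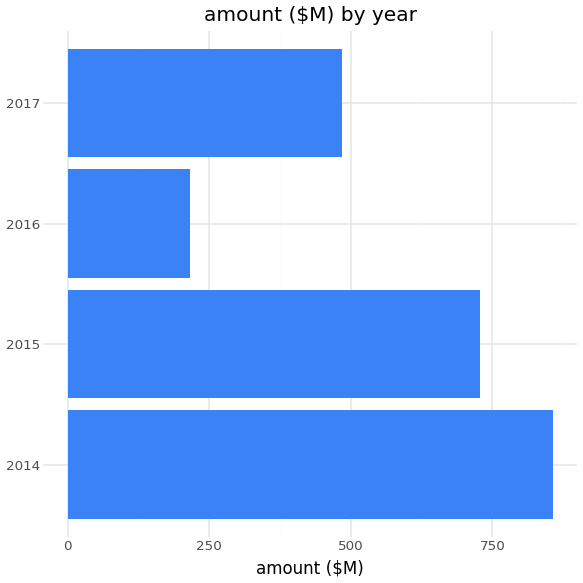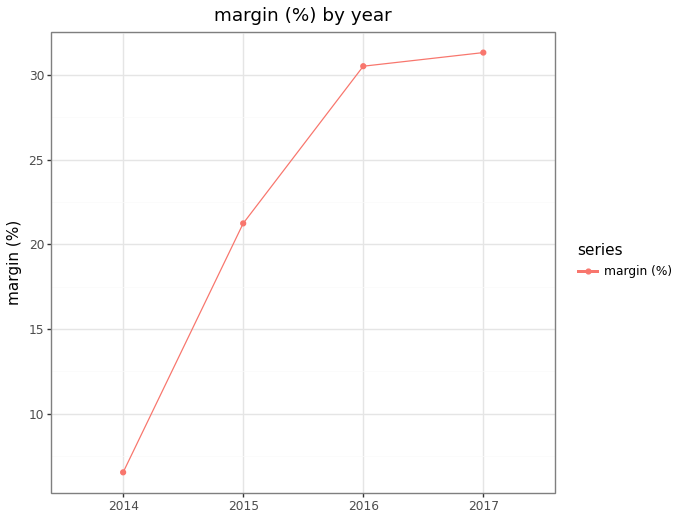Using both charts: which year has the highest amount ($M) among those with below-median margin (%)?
2014

Chart 2 median margin (%) ≈ 25; below-median years: 2014, 2015. Among those, 2014 has the highest amount ($M) (≈ 900).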